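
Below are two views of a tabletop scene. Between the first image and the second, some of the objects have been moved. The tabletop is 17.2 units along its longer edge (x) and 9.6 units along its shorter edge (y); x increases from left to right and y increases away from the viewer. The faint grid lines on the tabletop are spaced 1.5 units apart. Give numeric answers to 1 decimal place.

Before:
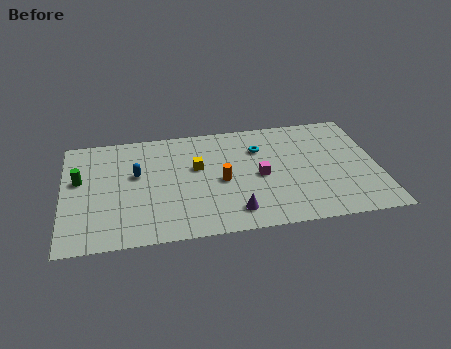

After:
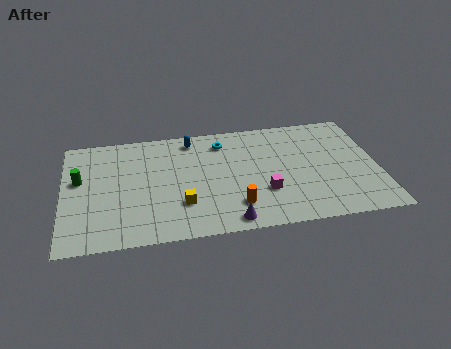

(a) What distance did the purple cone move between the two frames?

0.8

The purple cone moved from about (9.2, 1.7) to (8.9, 1.0), a distance of √(0.3² + 0.7²) ≈ 0.8.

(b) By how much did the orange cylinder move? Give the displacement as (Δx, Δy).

(0.7, -2.2)

The orange cylinder was at about (8.6, 4.4) and moved to about (9.3, 2.2).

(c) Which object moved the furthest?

the blue capsule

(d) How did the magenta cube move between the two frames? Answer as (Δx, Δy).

(0.2, -1.4)

From the two frames, the magenta cube sits at roughly (10.7, 4.5) before and (10.9, 3.1) after.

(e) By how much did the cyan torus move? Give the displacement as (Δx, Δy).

(-2.0, 0.9)

From the two frames, the cyan torus sits at roughly (10.8, 6.9) before and (8.8, 7.8) after.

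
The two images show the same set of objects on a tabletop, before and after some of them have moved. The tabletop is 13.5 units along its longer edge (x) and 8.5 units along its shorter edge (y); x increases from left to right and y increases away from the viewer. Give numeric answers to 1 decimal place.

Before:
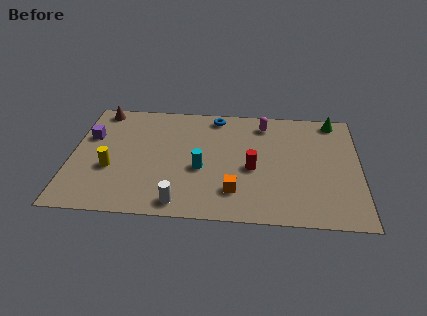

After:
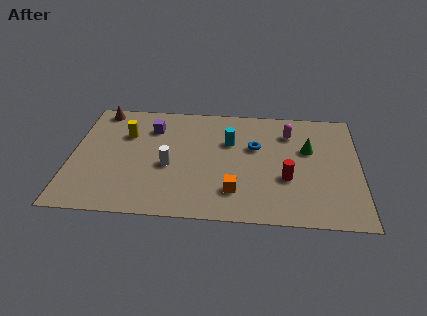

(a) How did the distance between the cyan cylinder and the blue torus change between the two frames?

-2.8

Before: roughly 4.0 units apart; after: 1.2. That's 2.8 units closer together.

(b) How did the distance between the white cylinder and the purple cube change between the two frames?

-3.4

Before: roughly 6.3 units apart; after: 2.9. That's 3.4 units closer together.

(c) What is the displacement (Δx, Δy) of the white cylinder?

(-0.6, 2.6)

From the two frames, the white cylinder sits at roughly (5.2, 1.0) before and (4.6, 3.6) after.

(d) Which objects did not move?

the orange cube and the brown cone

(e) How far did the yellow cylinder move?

2.7

The yellow cylinder moved from about (1.9, 3.2) to (2.5, 5.8), a distance of √(0.6² + 2.6²) ≈ 2.7.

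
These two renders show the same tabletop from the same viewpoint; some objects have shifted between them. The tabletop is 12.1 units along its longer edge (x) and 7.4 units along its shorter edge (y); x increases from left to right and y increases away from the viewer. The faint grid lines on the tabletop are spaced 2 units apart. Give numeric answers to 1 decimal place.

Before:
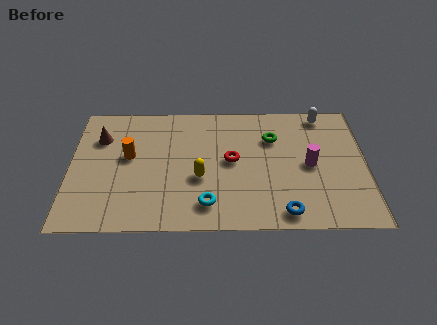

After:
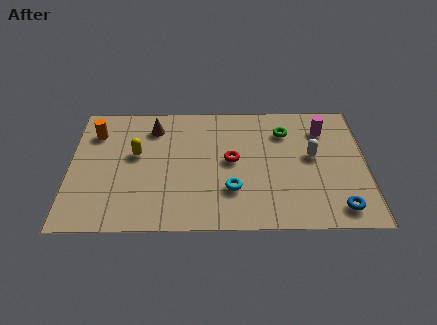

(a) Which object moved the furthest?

the yellow capsule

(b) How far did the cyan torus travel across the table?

1.3

From (5.6, 1.4) to (6.6, 2.2), the cyan torus covered √(1.0² + 0.8²) ≈ 1.3 units.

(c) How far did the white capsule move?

2.5

The white capsule was near (10.4, 6.6) before and (9.9, 4.1) after, so it travelled √(0.5² + 2.5²) ≈ 2.5 units.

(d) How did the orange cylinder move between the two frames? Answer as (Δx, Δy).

(-1.4, 1.4)

The orange cylinder started near (2.4, 4.2) and ended near (1.0, 5.6).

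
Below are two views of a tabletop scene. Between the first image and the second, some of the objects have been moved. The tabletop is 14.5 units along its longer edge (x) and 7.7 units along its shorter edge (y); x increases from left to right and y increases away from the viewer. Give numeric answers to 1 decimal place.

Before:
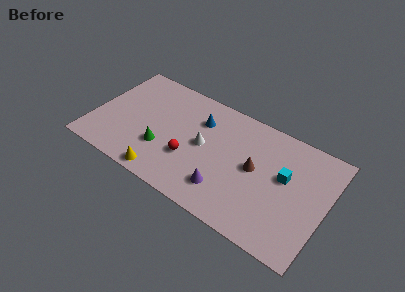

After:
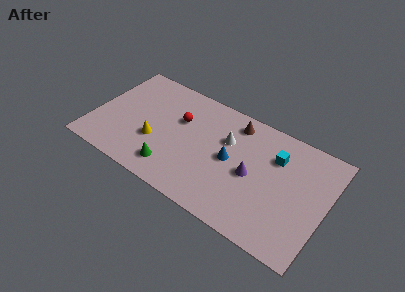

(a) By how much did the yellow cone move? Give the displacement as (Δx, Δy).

(-0.9, 2.0)

The yellow cone was at about (4.9, 0.8) and moved to about (4.0, 2.8).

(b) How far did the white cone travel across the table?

1.7

From (6.9, 4.0) to (8.2, 5.1), the white cone covered √(1.3² + 1.1²) ≈ 1.7 units.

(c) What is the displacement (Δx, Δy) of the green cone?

(0.8, -1.0)

From the two frames, the green cone sits at roughly (4.5, 2.5) before and (5.3, 1.5) after.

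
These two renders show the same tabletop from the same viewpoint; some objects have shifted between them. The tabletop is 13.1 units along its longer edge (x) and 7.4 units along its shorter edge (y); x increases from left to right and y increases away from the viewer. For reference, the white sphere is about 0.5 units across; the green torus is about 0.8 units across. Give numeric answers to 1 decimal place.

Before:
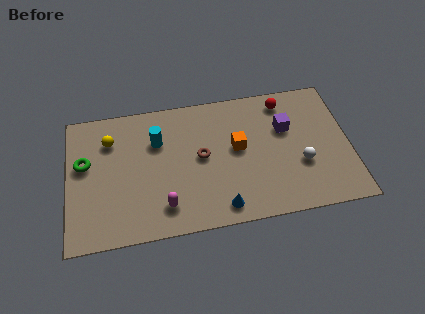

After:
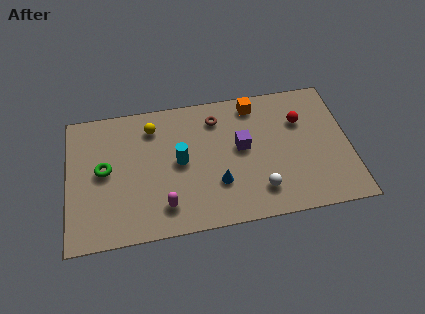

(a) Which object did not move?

the magenta capsule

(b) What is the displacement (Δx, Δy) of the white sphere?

(-2.0, -1.1)

From the two frames, the white sphere sits at roughly (10.8, 2.7) before and (8.8, 1.6) after.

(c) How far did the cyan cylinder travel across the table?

1.6

The cyan cylinder moved from about (4.2, 5.1) to (5.2, 3.8), a distance of √(1.0² + 1.3²) ≈ 1.6.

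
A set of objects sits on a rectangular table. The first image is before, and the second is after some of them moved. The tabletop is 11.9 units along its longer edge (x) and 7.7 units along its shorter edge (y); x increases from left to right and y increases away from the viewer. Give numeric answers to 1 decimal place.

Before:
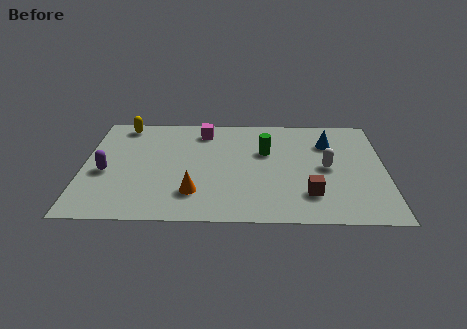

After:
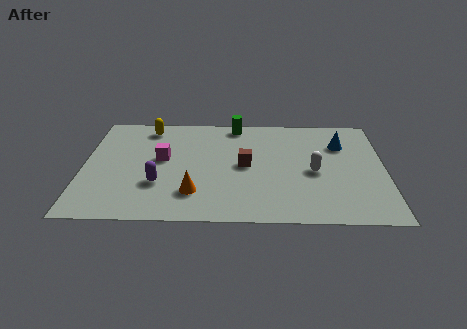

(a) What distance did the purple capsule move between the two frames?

2.2

The purple capsule moved from about (0.9, 3.3) to (3.0, 2.5), a distance of √(2.1² + 0.8²) ≈ 2.2.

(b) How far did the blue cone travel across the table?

0.5

From (9.7, 5.6) to (10.2, 5.5), the blue cone covered √(0.5² + 0.1²) ≈ 0.5 units.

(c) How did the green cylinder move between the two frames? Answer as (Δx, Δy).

(-1.2, 2.0)

The green cylinder started near (7.2, 4.9) and ended near (6.0, 6.9).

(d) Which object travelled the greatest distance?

the brown cube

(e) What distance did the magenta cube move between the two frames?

2.6

From (4.7, 6.4) to (3.1, 4.3), the magenta cube covered √(1.6² + 2.1²) ≈ 2.6 units.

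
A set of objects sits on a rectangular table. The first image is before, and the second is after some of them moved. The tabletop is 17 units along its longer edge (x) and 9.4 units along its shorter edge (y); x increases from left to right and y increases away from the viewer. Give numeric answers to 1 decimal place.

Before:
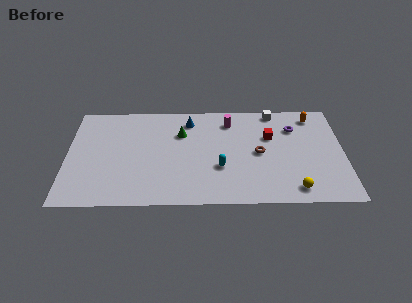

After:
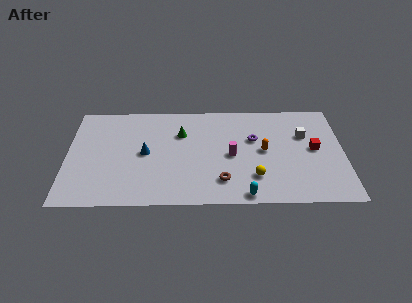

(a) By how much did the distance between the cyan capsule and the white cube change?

+0.3

The distance was about 6.2 in the first image and 6.5 in the second, so they moved 0.3 units further apart.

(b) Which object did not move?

the green cone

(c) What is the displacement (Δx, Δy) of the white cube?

(1.8, -2.3)

From the two frames, the white cube sits at roughly (12.8, 8.5) before and (14.6, 6.2) after.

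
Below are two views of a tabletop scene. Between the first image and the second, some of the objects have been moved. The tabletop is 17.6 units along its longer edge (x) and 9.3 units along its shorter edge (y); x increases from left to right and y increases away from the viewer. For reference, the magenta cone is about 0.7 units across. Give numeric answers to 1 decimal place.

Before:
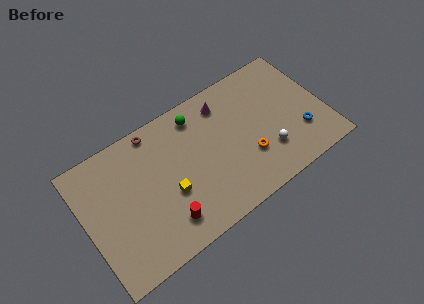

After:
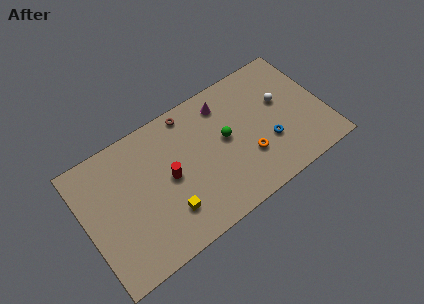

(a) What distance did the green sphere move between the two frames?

3.2

The green sphere moved from about (8.7, 7.8) to (10.4, 5.1), a distance of √(1.7² + 2.7²) ≈ 3.2.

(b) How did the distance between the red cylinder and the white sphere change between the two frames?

+0.8

They were about 7.8 units apart before and 8.6 after — 0.8 units further apart.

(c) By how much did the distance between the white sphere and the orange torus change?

+2.5

They were about 1.5 units apart before and 4.0 after — 2.5 units further apart.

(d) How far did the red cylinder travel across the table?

2.9

The red cylinder was near (5.3, 1.9) before and (6.1, 4.7) after, so it travelled √(0.8² + 2.8²) ≈ 2.9 units.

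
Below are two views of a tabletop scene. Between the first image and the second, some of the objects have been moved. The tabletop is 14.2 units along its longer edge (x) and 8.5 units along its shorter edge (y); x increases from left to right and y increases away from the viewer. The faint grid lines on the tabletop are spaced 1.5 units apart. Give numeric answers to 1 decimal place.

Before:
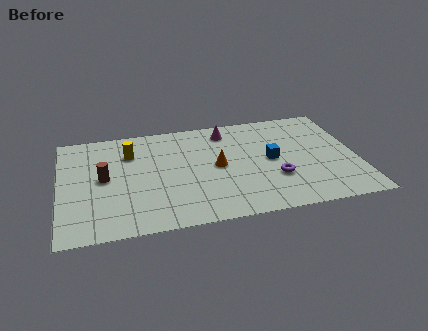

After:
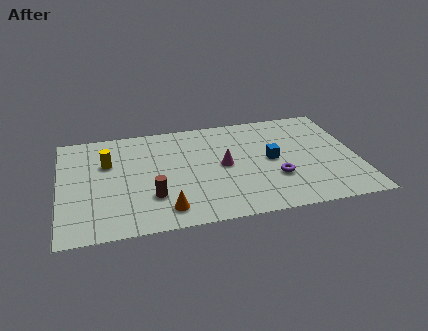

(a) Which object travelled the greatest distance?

the orange cone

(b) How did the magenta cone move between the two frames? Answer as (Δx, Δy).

(-0.3, -2.8)

The magenta cone was at about (8.1, 7.1) and moved to about (7.8, 4.3).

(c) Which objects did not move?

the purple torus and the blue cube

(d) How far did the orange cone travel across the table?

3.9

The orange cone was near (7.5, 4.3) before and (4.9, 1.4) after, so it travelled √(2.6² + 2.9²) ≈ 3.9 units.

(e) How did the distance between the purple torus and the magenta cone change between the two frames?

-2.0

They were about 4.8 units apart before and 2.8 after — 2.0 units closer together.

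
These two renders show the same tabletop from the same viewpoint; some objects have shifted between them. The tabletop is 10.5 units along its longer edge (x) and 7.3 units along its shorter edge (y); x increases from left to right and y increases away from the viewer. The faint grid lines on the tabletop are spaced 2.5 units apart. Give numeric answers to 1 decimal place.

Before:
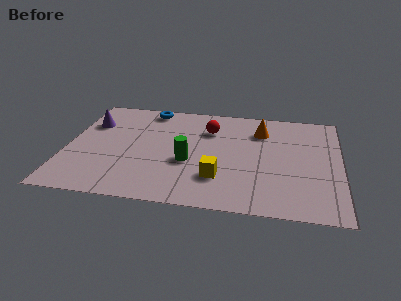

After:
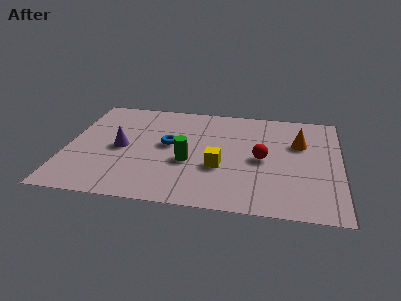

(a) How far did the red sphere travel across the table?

2.8

The red sphere was near (5.4, 5.3) before and (7.5, 3.5) after, so it travelled √(2.1² + 1.8²) ≈ 2.8 units.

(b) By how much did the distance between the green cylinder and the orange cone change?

+0.9

They were about 3.7 units apart before and 4.6 after — 0.9 units further apart.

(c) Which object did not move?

the green cylinder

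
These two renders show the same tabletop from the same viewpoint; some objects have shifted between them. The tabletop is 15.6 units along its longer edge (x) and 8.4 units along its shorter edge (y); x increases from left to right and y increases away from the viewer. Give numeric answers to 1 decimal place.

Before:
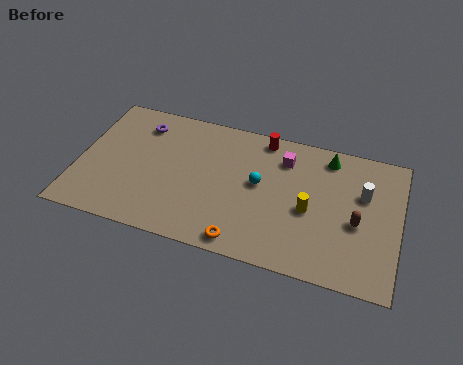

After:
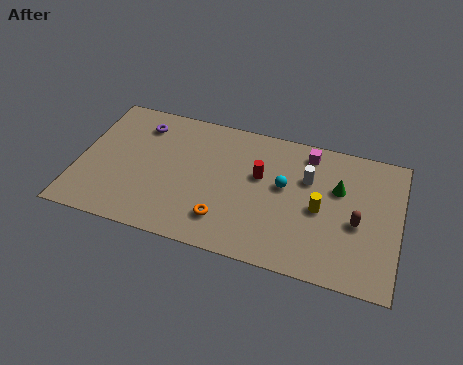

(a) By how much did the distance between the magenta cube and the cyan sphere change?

+0.4

The distance was about 2.2 in the first image and 2.6 in the second, so they moved 0.4 units further apart.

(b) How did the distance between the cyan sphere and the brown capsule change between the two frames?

-1.1

The distance was about 4.9 in the first image and 3.8 in the second, so they moved 1.1 units closer together.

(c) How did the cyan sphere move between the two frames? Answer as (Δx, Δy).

(1.2, 0.2)

The cyan sphere was at about (8.8, 4.6) and moved to about (10.0, 4.8).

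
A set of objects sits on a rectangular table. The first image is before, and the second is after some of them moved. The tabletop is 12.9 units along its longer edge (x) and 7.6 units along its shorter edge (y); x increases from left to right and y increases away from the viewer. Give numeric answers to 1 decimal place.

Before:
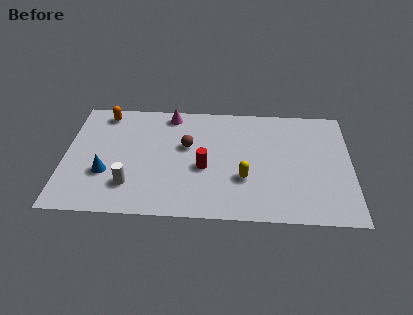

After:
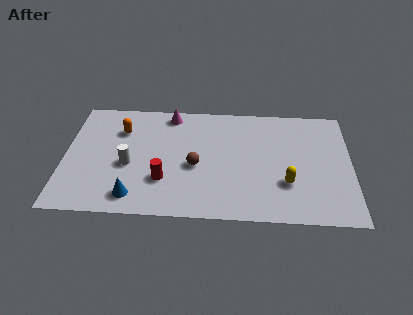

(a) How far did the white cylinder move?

1.3

The white cylinder was near (3.0, 1.9) before and (2.9, 3.2) after, so it travelled √(0.1² + 1.3²) ≈ 1.3 units.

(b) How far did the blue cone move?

1.9

The blue cone was near (1.9, 2.6) before and (3.2, 1.2) after, so it travelled √(1.3² + 1.4²) ≈ 1.9 units.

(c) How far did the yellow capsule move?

1.9

The yellow capsule was near (8.1, 2.6) before and (10.0, 2.4) after, so it travelled √(1.9² + 0.2²) ≈ 1.9 units.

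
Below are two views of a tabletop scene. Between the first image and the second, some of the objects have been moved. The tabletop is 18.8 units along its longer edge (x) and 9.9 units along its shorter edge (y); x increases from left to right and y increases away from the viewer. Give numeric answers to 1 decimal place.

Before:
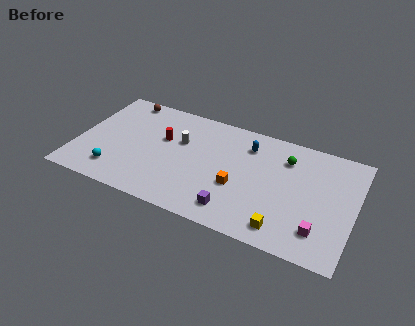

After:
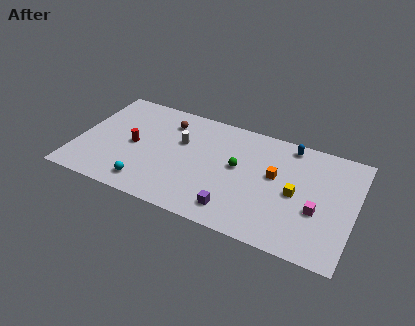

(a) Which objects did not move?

the purple cube and the white cylinder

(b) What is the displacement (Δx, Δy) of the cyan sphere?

(2.2, -0.4)

The cyan sphere was at about (2.9, 2.0) and moved to about (5.1, 1.6).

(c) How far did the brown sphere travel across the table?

3.4

The brown sphere was near (2.6, 8.9) before and (5.8, 7.8) after, so it travelled √(3.2² + 1.1²) ≈ 3.4 units.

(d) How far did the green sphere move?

3.7

The green sphere was near (14.0, 7.5) before and (10.9, 5.5) after, so it travelled √(3.1² + 2.0²) ≈ 3.7 units.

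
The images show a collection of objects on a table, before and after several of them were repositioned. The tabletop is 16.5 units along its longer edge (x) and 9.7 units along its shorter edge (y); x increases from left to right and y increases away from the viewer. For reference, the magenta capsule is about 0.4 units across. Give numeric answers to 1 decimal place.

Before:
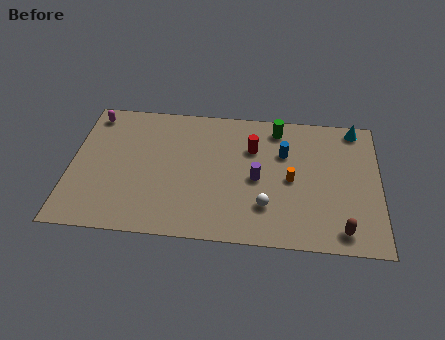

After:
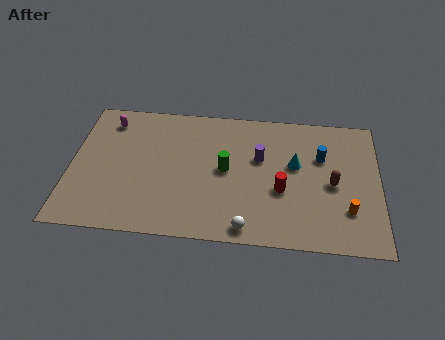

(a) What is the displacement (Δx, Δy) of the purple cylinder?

(0.1, 1.5)

From the two frames, the purple cylinder sits at roughly (10.0, 4.5) before and (10.1, 6.0) after.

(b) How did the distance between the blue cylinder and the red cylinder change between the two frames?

+1.6

They were about 1.7 units apart before and 3.3 after — 1.6 units further apart.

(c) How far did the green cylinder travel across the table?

4.3

The green cylinder moved from about (11.0, 8.3) to (8.3, 5.0), a distance of √(2.7² + 3.3²) ≈ 4.3.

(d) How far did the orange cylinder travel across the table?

3.6

From (11.8, 4.6) to (14.8, 2.7), the orange cylinder covered √(3.0² + 1.9²) ≈ 3.6 units.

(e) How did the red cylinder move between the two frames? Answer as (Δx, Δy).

(1.6, -2.9)

The red cylinder was at about (9.7, 6.7) and moved to about (11.3, 3.8).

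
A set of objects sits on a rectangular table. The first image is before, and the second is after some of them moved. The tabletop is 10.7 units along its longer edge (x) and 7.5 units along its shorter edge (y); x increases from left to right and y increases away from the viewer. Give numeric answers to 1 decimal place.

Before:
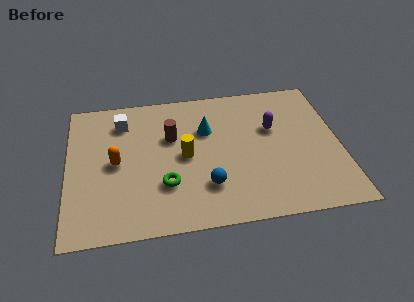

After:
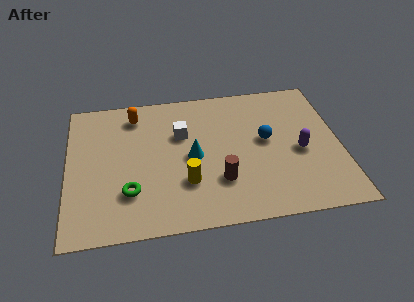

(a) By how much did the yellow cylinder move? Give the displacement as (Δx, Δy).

(0.0, -1.4)

The yellow cylinder started near (4.6, 3.7) and ended near (4.6, 2.3).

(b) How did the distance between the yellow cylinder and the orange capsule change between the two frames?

+1.6

Before: roughly 2.7 units apart; after: 4.3. That's 1.6 units further apart.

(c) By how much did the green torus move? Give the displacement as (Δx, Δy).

(-1.4, -0.2)

The green torus started near (3.8, 2.3) and ended near (2.4, 2.1).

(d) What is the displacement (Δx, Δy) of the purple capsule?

(1.0, -1.4)

The purple capsule started near (8.1, 4.7) and ended near (9.1, 3.3).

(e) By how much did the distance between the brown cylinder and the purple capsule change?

-0.6

Before: roughly 4.0 units apart; after: 3.4. That's 0.6 units closer together.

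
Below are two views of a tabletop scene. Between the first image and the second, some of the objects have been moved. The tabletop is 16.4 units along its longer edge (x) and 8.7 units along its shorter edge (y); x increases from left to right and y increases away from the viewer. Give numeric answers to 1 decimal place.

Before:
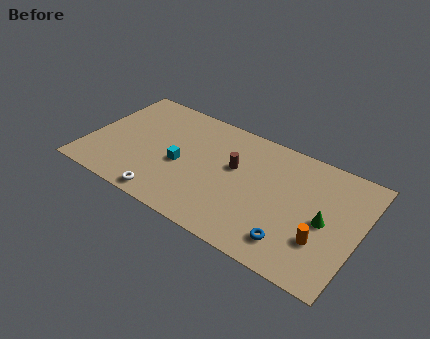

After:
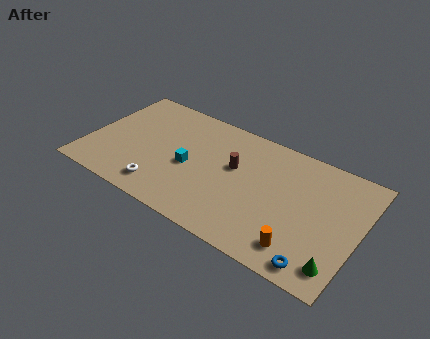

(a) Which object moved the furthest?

the green cone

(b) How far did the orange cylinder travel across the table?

1.6

The orange cylinder was near (14.4, 2.7) before and (13.3, 1.6) after, so it travelled √(1.1² + 1.1²) ≈ 1.6 units.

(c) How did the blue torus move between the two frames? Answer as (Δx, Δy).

(1.6, -0.7)

The blue torus was at about (12.8, 1.7) and moved to about (14.4, 1.0).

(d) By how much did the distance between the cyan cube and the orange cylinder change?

-1.3

Before: roughly 8.8 units apart; after: 7.5. That's 1.3 units closer together.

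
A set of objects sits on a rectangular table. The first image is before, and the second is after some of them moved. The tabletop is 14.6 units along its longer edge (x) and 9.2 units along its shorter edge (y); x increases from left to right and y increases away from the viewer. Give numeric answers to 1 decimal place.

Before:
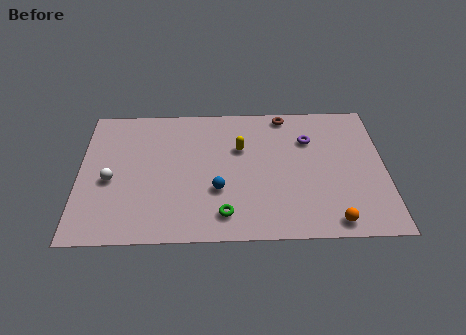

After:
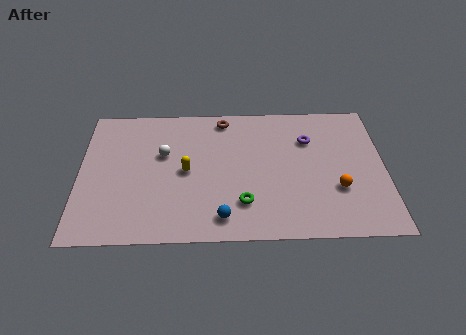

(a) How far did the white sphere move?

3.0

From (1.5, 4.0) to (4.0, 5.7), the white sphere covered √(2.5² + 1.7²) ≈ 3.0 units.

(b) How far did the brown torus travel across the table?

3.0

The brown torus moved from about (9.9, 8.3) to (6.9, 8.1), a distance of √(3.0² + 0.2²) ≈ 3.0.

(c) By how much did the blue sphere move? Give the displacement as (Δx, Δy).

(0.2, -1.8)

From the two frames, the blue sphere sits at roughly (6.6, 3.2) before and (6.8, 1.4) after.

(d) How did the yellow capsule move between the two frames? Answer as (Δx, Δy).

(-2.6, -1.5)

The yellow capsule was at about (7.7, 6.0) and moved to about (5.1, 4.5).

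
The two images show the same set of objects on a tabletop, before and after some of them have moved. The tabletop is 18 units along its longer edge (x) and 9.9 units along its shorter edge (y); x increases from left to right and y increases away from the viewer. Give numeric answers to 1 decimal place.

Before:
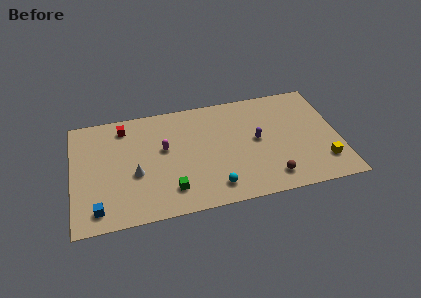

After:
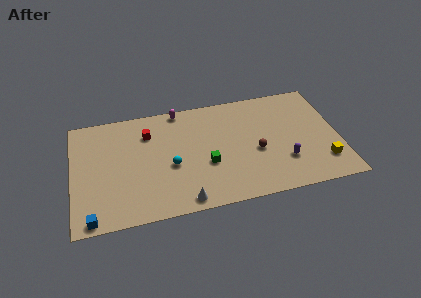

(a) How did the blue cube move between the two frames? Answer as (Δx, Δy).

(-0.4, -0.7)

From the two frames, the blue cube sits at roughly (1.6, 1.5) before and (1.2, 0.8) after.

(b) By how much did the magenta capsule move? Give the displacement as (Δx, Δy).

(1.2, 3.3)

The magenta capsule started near (6.2, 5.8) and ended near (7.4, 9.1).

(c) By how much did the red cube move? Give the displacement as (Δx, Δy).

(1.6, -0.9)

The red cube started near (3.6, 8.3) and ended near (5.2, 7.4).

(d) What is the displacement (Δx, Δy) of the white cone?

(3.1, -3.0)

The white cone was at about (4.2, 4.0) and moved to about (7.3, 1.0).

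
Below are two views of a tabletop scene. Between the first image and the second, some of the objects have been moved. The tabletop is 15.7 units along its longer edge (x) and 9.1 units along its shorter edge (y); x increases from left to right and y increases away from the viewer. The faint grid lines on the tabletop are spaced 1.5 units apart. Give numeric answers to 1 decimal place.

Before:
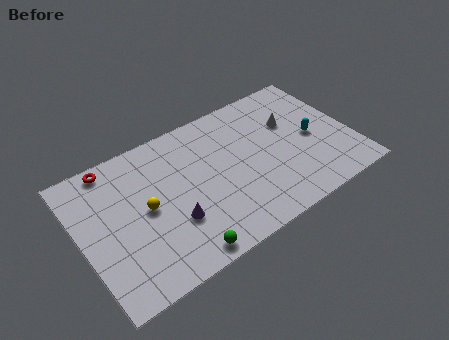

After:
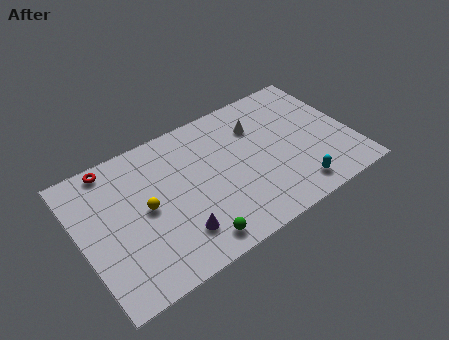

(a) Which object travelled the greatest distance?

the cyan capsule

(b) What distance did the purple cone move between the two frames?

0.9

The purple cone was near (5.0, 3.0) before and (5.1, 2.1) after, so it travelled √(0.1² + 0.9²) ≈ 0.9 units.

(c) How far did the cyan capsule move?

3.3

The cyan capsule moved from about (13.5, 4.3) to (11.9, 1.4), a distance of √(1.6² + 2.9²) ≈ 3.3.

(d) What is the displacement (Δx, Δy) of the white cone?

(-1.9, 0.7)

The white cone started near (12.5, 5.9) and ended near (10.6, 6.6).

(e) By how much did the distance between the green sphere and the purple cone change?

-0.9

Before: roughly 2.1 units apart; after: 1.2. That's 0.9 units closer together.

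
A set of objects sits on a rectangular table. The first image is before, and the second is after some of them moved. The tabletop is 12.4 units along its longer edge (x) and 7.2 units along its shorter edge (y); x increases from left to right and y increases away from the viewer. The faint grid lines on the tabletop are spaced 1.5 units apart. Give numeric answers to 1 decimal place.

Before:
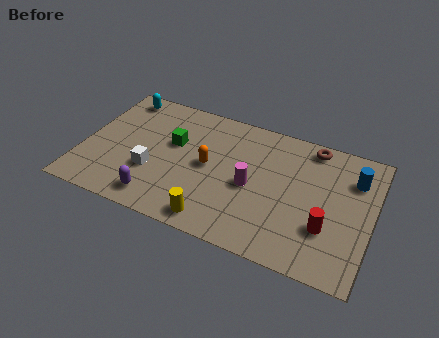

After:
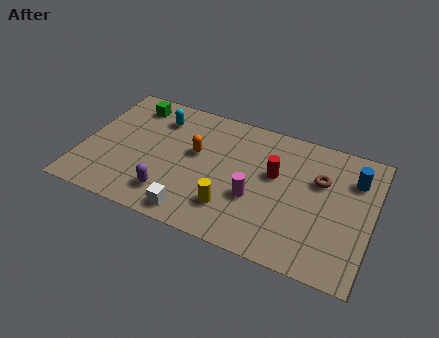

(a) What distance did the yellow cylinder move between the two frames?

1.1

The yellow cylinder was near (6.0, 0.9) before and (6.6, 1.8) after, so it travelled √(0.6² + 0.9²) ≈ 1.1 units.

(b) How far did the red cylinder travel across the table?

3.1

The red cylinder was near (10.6, 2.3) before and (8.2, 4.3) after, so it travelled √(2.4² + 2.0²) ≈ 3.1 units.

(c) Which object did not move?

the blue cylinder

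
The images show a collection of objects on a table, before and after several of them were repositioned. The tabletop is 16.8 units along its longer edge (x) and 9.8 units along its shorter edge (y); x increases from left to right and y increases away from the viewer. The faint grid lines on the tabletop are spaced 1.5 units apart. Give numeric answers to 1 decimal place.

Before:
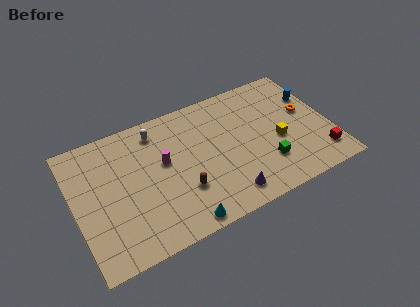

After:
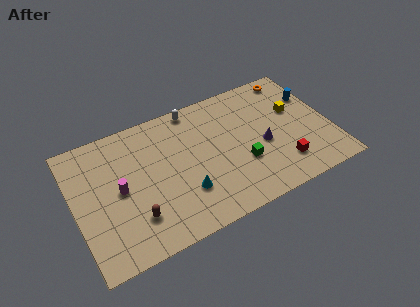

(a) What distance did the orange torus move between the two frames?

3.1

The orange torus moved from about (15.4, 5.6) to (15.0, 8.7), a distance of √(0.4² + 3.1²) ≈ 3.1.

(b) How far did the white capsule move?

2.7

The white capsule was near (5.7, 8.2) before and (8.3, 8.9) after, so it travelled √(2.6² + 0.7²) ≈ 2.7 units.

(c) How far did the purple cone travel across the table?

3.9

From (9.5, 1.5) to (12.3, 4.2), the purple cone covered √(2.8² + 2.7²) ≈ 3.9 units.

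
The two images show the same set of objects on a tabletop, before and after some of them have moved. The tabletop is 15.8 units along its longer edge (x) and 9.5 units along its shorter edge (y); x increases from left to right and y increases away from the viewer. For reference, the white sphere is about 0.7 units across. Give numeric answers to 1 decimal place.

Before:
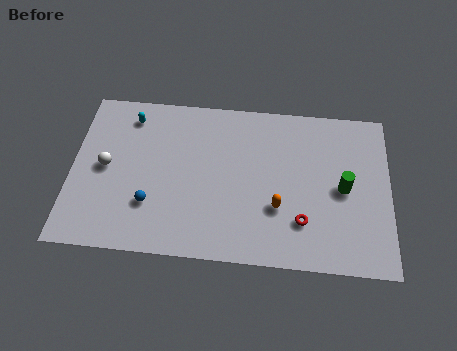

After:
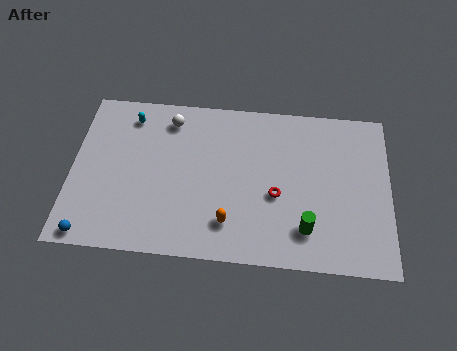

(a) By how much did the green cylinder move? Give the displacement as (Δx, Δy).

(-1.8, -2.5)

From the two frames, the green cylinder sits at roughly (13.5, 4.6) before and (11.7, 2.1) after.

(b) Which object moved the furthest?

the white sphere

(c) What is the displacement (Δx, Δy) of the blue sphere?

(-2.9, -2.0)

The blue sphere started near (4.0, 2.8) and ended near (1.1, 0.8).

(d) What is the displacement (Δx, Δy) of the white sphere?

(3.1, 3.1)

The white sphere was at about (1.7, 4.8) and moved to about (4.8, 7.9).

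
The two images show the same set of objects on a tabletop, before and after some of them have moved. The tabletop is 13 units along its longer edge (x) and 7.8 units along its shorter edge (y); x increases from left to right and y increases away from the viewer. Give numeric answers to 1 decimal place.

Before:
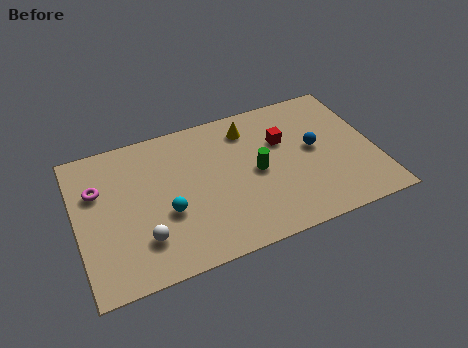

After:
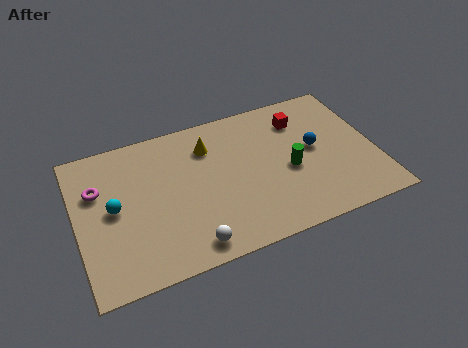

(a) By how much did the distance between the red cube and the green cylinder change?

+0.9

Before: roughly 1.8 units apart; after: 2.7. That's 0.9 units further apart.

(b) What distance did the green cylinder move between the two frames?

1.5

From (7.8, 3.8) to (9.2, 3.4), the green cylinder covered √(1.4² + 0.4²) ≈ 1.5 units.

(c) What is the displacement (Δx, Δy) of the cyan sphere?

(-2.2, 1.0)

The cyan sphere was at about (3.8, 3.0) and moved to about (1.6, 4.0).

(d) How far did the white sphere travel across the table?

2.1

The white sphere moved from about (2.7, 2.0) to (4.6, 1.0), a distance of √(1.9² + 1.0²) ≈ 2.1.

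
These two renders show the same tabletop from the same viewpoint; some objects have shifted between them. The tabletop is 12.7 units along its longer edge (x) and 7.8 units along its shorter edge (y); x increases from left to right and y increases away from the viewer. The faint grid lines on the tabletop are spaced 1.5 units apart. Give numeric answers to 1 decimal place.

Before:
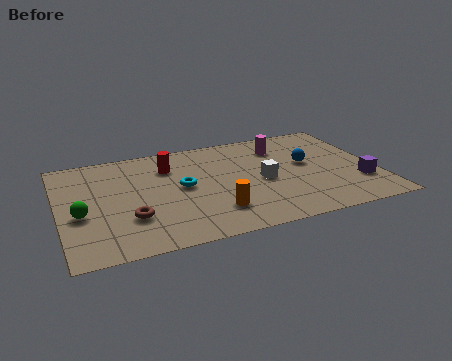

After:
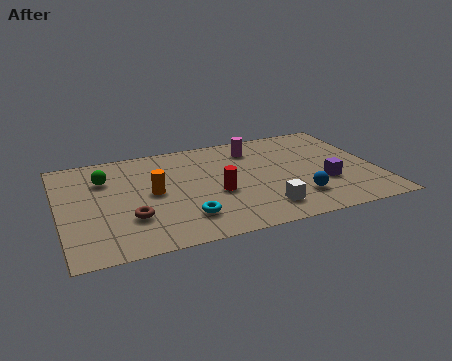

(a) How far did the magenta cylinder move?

1.1

The magenta cylinder moved from about (9.1, 6.0) to (8.0, 6.2), a distance of √(1.1² + 0.2²) ≈ 1.1.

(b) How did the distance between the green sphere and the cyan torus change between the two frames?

+0.6

They were about 4.2 units apart before and 4.8 after — 0.6 units further apart.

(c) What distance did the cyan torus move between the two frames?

2.3

The cyan torus moved from about (4.9, 4.1) to (4.8, 1.8), a distance of √(0.1² + 2.3²) ≈ 2.3.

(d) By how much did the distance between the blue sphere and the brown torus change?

-1.0

They were about 7.6 units apart before and 6.6 after — 1.0 units closer together.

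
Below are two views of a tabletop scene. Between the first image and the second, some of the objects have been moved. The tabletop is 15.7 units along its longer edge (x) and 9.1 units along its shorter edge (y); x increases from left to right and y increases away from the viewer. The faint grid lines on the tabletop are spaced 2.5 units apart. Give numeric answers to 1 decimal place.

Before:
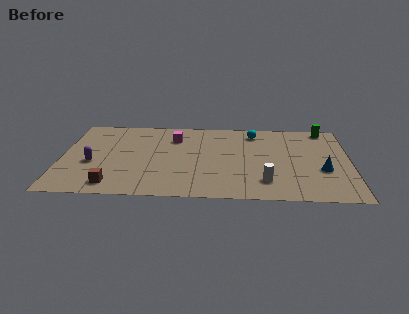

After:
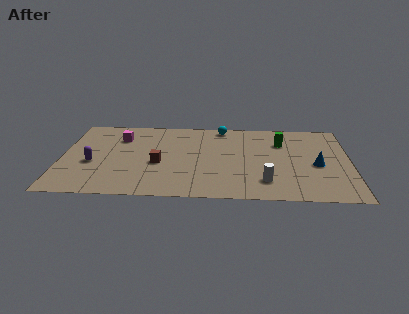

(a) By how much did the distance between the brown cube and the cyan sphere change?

-4.3

Before: roughly 9.9 units apart; after: 5.6. That's 4.3 units closer together.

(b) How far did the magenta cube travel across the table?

3.0

The magenta cube moved from about (6.1, 6.8) to (3.1, 6.7), a distance of √(3.0² + 0.1²) ≈ 3.0.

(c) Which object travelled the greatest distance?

the brown cube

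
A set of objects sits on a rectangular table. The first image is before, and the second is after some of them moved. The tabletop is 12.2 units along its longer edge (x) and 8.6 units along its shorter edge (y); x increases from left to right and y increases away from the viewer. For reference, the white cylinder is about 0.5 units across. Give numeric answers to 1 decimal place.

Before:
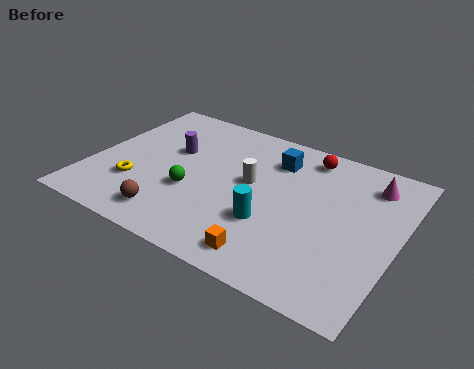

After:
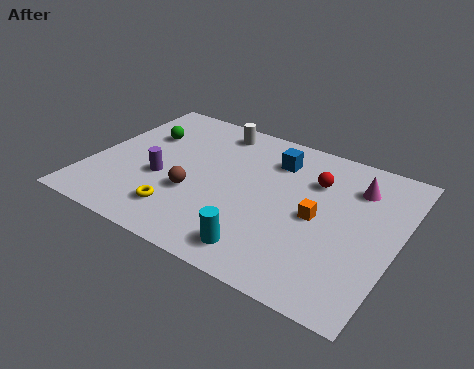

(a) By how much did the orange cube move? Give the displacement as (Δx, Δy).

(1.4, 2.9)

From the two frames, the orange cube sits at roughly (7.7, 1.2) before and (9.1, 4.1) after.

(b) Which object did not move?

the blue cube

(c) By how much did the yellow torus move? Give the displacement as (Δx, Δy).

(2.0, -0.8)

The yellow torus was at about (2.0, 2.6) and moved to about (4.0, 1.8).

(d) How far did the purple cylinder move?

1.9

From (3.0, 5.3) to (2.9, 3.4), the purple cylinder covered √(0.1² + 1.9²) ≈ 1.9 units.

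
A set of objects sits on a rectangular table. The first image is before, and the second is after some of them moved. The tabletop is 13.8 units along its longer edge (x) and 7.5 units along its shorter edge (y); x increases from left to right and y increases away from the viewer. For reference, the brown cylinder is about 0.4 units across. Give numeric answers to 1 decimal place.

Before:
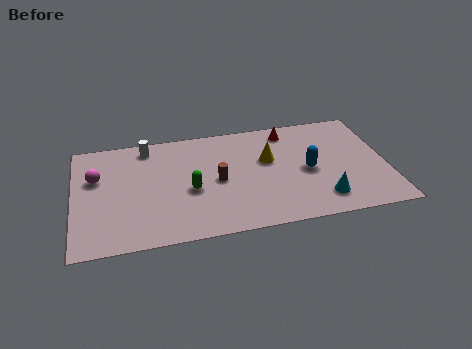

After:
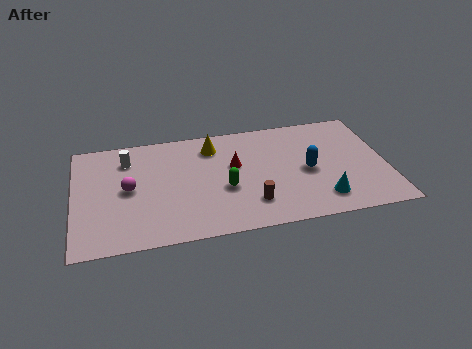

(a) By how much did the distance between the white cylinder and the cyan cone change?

+0.4

They were about 9.0 units apart before and 9.4 after — 0.4 units further apart.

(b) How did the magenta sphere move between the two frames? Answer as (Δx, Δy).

(1.4, -1.0)

The magenta sphere was at about (1.0, 4.8) and moved to about (2.4, 3.8).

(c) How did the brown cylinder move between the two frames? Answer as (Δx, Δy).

(1.4, -1.8)

From the two frames, the brown cylinder sits at roughly (6.3, 3.6) before and (7.7, 1.8) after.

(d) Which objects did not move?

the cyan cone and the blue capsule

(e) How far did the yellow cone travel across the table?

2.8

From (8.6, 4.6) to (6.2, 6.0), the yellow cone covered √(2.4² + 1.4²) ≈ 2.8 units.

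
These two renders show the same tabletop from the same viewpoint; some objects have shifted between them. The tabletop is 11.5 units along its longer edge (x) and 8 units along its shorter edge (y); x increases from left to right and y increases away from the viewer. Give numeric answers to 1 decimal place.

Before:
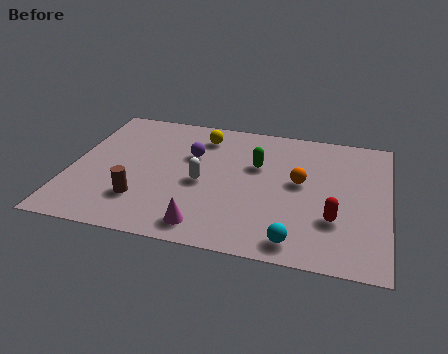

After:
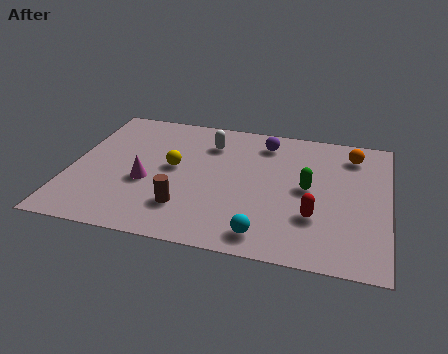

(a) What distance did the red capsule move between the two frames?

0.7

The red capsule moved from about (9.6, 2.5) to (8.9, 2.5), a distance of √(0.7² + 0.0²) ≈ 0.7.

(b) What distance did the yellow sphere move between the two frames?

2.4

From (4.6, 6.5) to (3.7, 4.3), the yellow sphere covered √(0.9² + 2.2²) ≈ 2.4 units.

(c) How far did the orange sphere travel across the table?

2.8

From (8.3, 4.4) to (10.1, 6.5), the orange sphere covered √(1.8² + 2.1²) ≈ 2.8 units.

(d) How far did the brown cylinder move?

1.6

The brown cylinder moved from about (2.7, 2.1) to (4.3, 2.0), a distance of √(1.6² + 0.1²) ≈ 1.6.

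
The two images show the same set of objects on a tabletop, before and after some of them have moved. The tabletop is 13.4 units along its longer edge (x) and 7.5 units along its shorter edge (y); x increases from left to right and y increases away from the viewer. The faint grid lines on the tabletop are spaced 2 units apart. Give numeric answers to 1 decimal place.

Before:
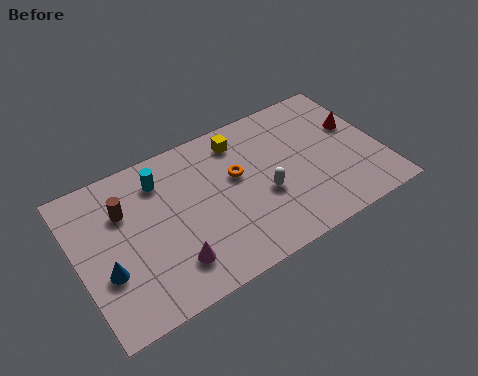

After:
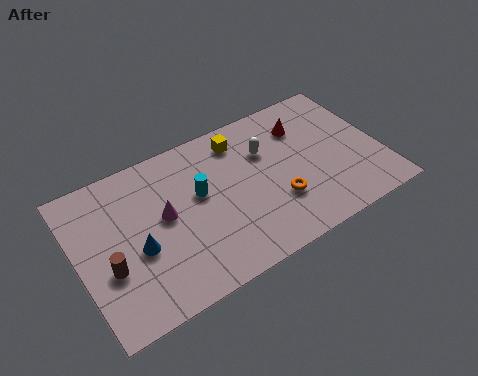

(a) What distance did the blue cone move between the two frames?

1.5

From (1.1, 2.7) to (2.5, 3.1), the blue cone covered √(1.4² + 0.4²) ≈ 1.5 units.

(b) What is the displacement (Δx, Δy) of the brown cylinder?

(-1.0, -2.4)

The brown cylinder was at about (2.2, 5.2) and moved to about (1.2, 2.8).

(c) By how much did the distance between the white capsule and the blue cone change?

-0.7

Before: roughly 7.0 units apart; after: 6.3. That's 0.7 units closer together.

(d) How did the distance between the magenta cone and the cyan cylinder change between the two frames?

-2.6

Before: roughly 4.2 units apart; after: 1.6. That's 2.6 units closer together.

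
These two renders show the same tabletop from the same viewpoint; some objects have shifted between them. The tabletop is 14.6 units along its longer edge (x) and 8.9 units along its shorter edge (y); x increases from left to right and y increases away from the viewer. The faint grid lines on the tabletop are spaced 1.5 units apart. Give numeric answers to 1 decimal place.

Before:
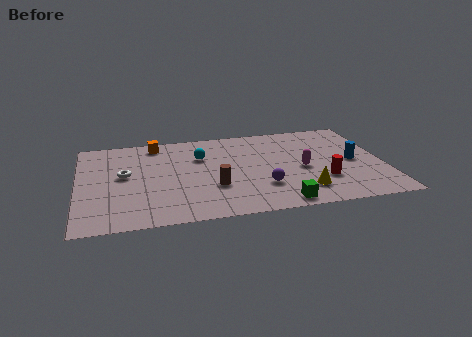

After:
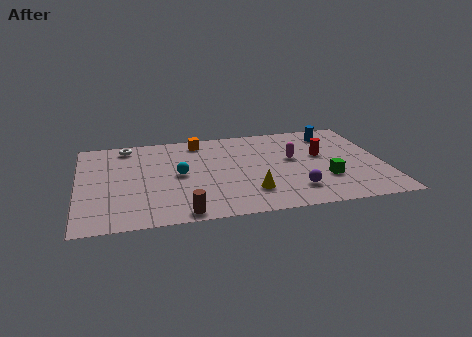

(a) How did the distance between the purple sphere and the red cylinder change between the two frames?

+0.6

The distance was about 2.9 in the first image and 3.5 in the second, so they moved 0.6 units further apart.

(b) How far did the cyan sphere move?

1.9

The cyan sphere moved from about (5.9, 6.1) to (4.8, 4.5), a distance of √(1.1² + 1.6²) ≈ 1.9.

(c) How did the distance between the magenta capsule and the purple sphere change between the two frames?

+0.7

They were about 2.4 units apart before and 3.1 after — 0.7 units further apart.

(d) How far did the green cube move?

3.0

From (9.4, 0.9) to (11.7, 2.8), the green cube covered √(2.3² + 1.9²) ≈ 3.0 units.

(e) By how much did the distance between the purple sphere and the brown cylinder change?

+3.2

They were about 2.3 units apart before and 5.5 after — 3.2 units further apart.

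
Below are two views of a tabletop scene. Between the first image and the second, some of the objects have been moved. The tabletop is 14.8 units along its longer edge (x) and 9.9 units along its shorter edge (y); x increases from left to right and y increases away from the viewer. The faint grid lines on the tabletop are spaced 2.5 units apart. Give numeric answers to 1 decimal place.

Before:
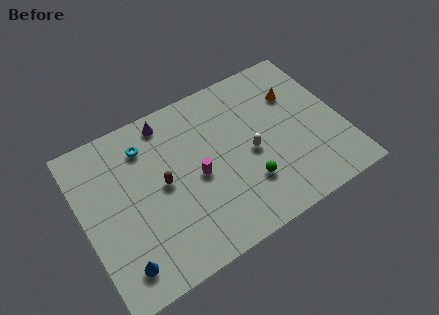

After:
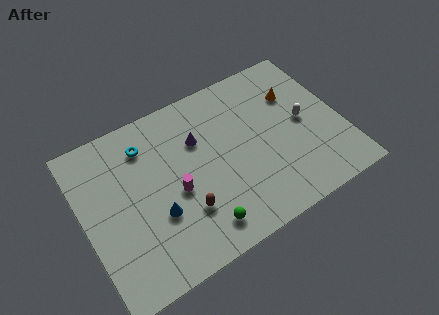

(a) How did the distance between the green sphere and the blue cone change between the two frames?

-4.6

The distance was about 7.5 in the first image and 2.9 in the second, so they moved 4.6 units closer together.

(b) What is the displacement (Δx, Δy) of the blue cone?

(2.3, 1.8)

The blue cone started near (1.6, 1.7) and ended near (3.9, 3.5).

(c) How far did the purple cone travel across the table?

2.5

The purple cone moved from about (5.3, 8.7) to (6.8, 6.7), a distance of √(1.5² + 2.0²) ≈ 2.5.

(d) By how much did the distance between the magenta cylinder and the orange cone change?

+1.3

Before: roughly 6.5 units apart; after: 7.8. That's 1.3 units further apart.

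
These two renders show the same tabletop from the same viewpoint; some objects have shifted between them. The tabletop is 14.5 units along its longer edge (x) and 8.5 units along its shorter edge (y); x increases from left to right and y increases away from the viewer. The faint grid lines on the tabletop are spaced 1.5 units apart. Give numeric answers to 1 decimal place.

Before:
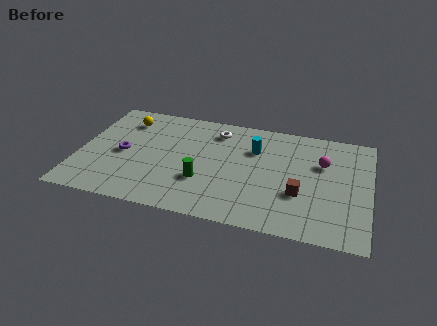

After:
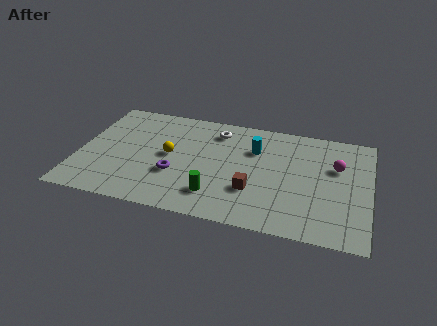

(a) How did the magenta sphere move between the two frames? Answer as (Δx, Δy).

(0.7, -0.1)

The magenta sphere started near (12.1, 5.6) and ended near (12.8, 5.5).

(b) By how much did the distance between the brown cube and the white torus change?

-1.2

Before: roughly 5.9 units apart; after: 4.7. That's 1.2 units closer together.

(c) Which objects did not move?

the cyan cylinder and the white torus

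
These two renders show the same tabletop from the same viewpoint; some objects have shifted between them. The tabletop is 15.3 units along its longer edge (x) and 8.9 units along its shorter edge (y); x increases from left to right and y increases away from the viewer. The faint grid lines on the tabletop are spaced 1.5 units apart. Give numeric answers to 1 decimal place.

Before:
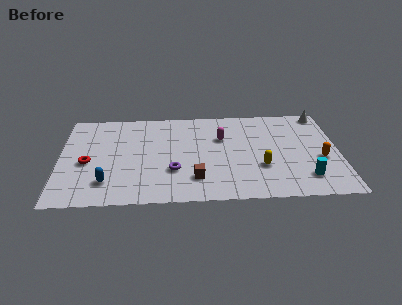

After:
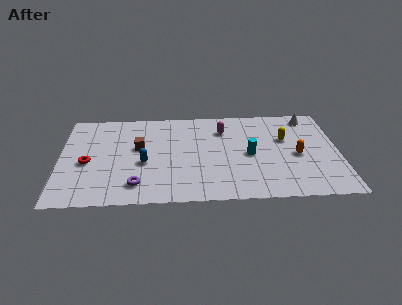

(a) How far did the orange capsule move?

1.4

From (14.3, 3.6) to (13.0, 4.0), the orange capsule covered √(1.3² + 0.4²) ≈ 1.4 units.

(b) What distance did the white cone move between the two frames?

0.8

The white cone was near (14.5, 8.0) before and (13.8, 7.7) after, so it travelled √(0.7² + 0.3²) ≈ 0.8 units.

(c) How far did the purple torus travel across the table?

2.3

From (6.2, 2.9) to (4.2, 1.7), the purple torus covered √(2.0² + 1.2²) ≈ 2.3 units.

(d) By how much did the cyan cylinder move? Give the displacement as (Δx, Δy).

(-3.0, 2.3)

From the two frames, the cyan cylinder sits at roughly (13.4, 1.9) before and (10.4, 4.2) after.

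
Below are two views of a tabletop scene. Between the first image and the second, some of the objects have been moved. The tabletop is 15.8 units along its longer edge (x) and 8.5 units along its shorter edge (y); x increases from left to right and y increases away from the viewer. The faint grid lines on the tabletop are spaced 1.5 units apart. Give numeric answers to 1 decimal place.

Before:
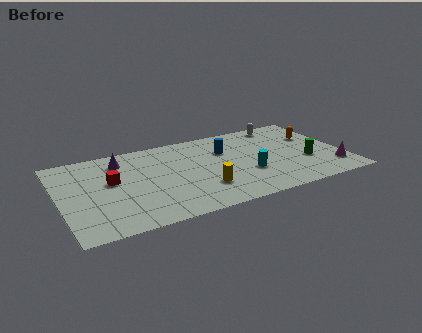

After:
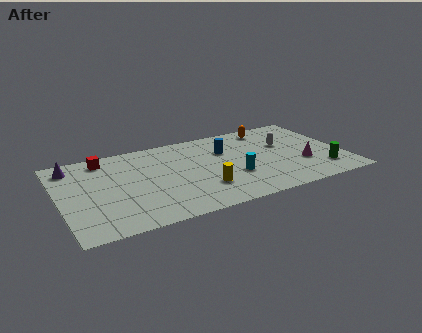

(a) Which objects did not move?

the yellow cylinder and the blue cylinder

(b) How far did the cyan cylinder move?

0.8

The cyan cylinder moved from about (10.3, 3.0) to (9.5, 3.0), a distance of √(0.8² + 0.0²) ≈ 0.8.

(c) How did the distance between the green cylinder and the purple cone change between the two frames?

+3.7

Before: roughly 10.8 units apart; after: 14.5. That's 3.7 units further apart.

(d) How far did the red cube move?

2.4

From (2.9, 4.9) to (2.7, 7.3), the red cube covered √(0.2² + 2.4²) ≈ 2.4 units.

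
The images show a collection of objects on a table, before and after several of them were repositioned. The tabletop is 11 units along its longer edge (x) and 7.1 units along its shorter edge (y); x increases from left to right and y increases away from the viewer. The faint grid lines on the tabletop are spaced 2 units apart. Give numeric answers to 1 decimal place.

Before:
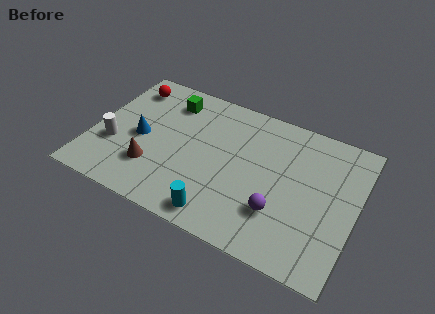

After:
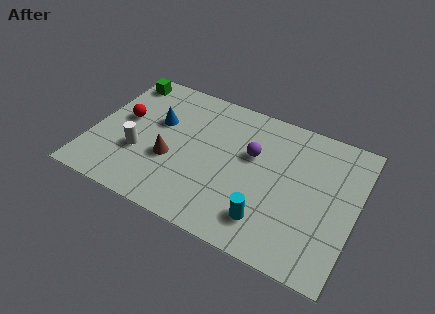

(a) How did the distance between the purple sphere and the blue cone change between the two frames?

-2.1

Before: roughly 6.1 units apart; after: 4.0. That's 2.1 units closer together.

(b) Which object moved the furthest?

the purple sphere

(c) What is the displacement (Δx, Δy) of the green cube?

(-2.1, 0.4)

The green cube was at about (2.9, 5.7) and moved to about (0.8, 6.1).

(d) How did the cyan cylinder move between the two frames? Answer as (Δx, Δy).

(1.9, 0.6)

From the two frames, the cyan cylinder sits at roughly (5.7, 0.9) before and (7.6, 1.5) after.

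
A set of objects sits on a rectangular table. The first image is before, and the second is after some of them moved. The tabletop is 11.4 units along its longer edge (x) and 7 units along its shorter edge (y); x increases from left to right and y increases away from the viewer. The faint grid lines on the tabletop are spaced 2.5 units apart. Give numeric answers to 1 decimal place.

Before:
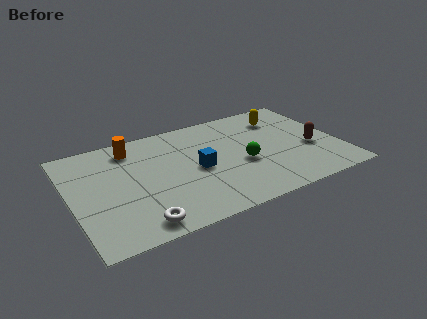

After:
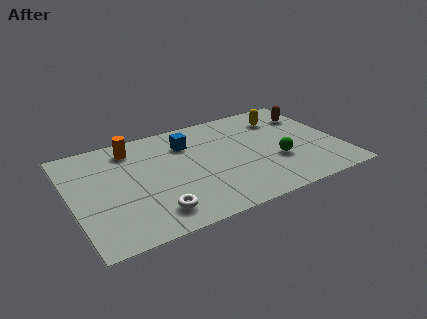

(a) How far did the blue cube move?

1.9

From (5.3, 3.3) to (5.1, 5.2), the blue cube covered √(0.2² + 1.9²) ≈ 1.9 units.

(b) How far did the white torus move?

0.8

The white torus was near (2.5, 0.9) before and (3.2, 1.3) after, so it travelled √(0.7² + 0.4²) ≈ 0.8 units.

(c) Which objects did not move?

the orange cylinder and the yellow capsule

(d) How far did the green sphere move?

1.5

From (7.2, 2.9) to (8.6, 2.5), the green sphere covered √(1.4² + 0.4²) ≈ 1.5 units.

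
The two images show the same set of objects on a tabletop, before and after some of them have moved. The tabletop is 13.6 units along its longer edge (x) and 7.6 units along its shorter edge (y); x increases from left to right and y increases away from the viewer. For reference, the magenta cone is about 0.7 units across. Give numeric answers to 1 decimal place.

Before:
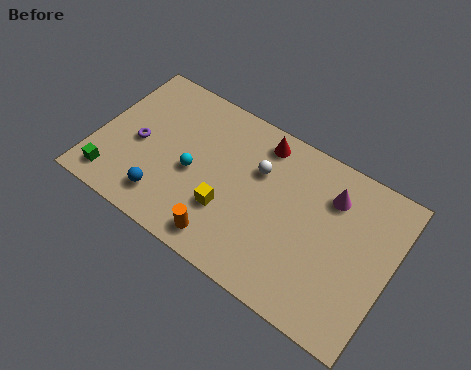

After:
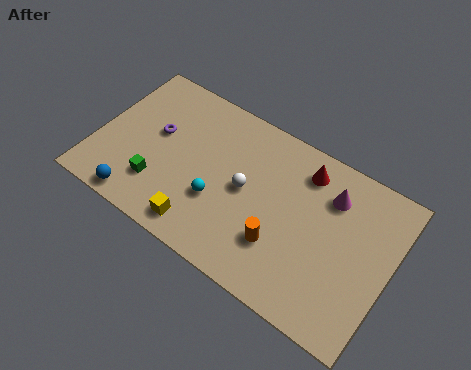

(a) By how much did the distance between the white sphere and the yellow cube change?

+0.4

They were about 2.8 units apart before and 3.2 after — 0.4 units further apart.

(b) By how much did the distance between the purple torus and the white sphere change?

-1.3

Before: roughly 5.6 units apart; after: 4.3. That's 1.3 units closer together.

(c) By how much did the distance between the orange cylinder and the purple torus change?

+1.4

The distance was about 5.1 in the first image and 6.5 in the second, so they moved 1.4 units further apart.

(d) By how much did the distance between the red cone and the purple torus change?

+0.8

The distance was about 6.1 in the first image and 6.9 in the second, so they moved 0.8 units further apart.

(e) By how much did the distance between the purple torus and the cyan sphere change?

+1.0

The distance was about 2.6 in the first image and 3.6 in the second, so they moved 1.0 units further apart.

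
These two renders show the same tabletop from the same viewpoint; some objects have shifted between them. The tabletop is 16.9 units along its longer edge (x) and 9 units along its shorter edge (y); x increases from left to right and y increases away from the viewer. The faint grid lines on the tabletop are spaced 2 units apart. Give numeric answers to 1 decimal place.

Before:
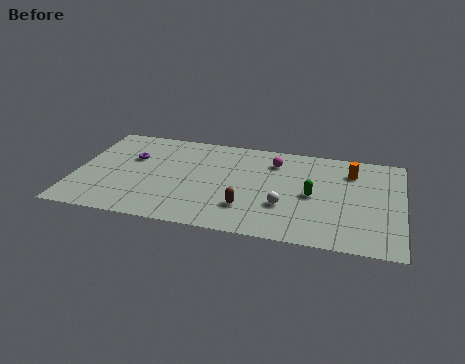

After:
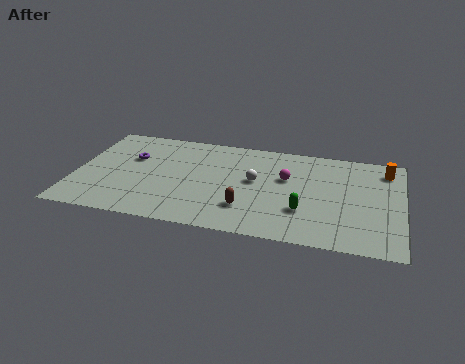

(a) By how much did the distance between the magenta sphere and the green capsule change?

-0.4

Before: roughly 3.4 units apart; after: 3.0. That's 0.4 units closer together.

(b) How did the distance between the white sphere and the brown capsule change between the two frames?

+0.6

The distance was about 2.0 in the first image and 2.6 in the second, so they moved 0.6 units further apart.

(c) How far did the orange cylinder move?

1.9

From (14.2, 6.9) to (16.0, 7.4), the orange cylinder covered √(1.8² + 0.5²) ≈ 1.9 units.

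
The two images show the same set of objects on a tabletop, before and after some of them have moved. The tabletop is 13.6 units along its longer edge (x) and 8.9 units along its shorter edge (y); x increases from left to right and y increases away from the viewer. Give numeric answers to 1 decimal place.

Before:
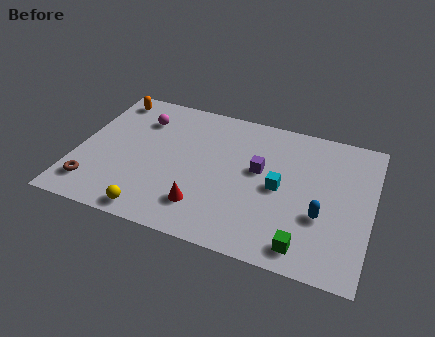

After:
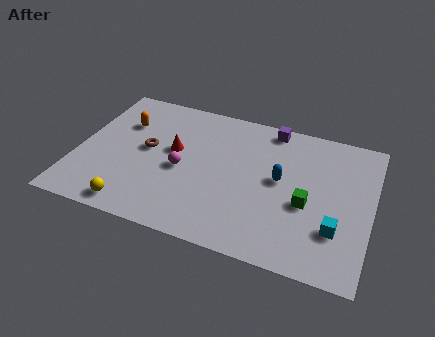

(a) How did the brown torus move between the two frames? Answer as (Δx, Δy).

(2.2, 3.1)

From the two frames, the brown torus sits at roughly (1.0, 1.7) before and (3.2, 4.8) after.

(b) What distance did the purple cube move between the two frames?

2.9

From (8.4, 5.1) to (8.7, 8.0), the purple cube covered √(0.3² + 2.9²) ≈ 2.9 units.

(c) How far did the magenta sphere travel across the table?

3.5

From (2.7, 6.7) to (4.9, 4.0), the magenta sphere covered √(2.2² + 2.7²) ≈ 3.5 units.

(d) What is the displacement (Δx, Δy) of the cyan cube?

(2.7, -1.7)

The cyan cube was at about (9.4, 4.3) and moved to about (12.1, 2.6).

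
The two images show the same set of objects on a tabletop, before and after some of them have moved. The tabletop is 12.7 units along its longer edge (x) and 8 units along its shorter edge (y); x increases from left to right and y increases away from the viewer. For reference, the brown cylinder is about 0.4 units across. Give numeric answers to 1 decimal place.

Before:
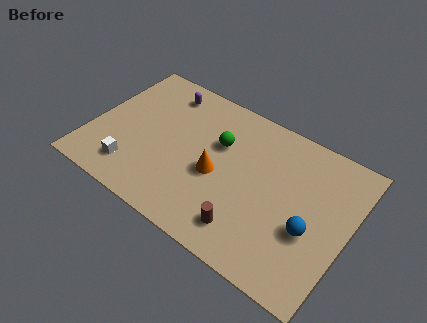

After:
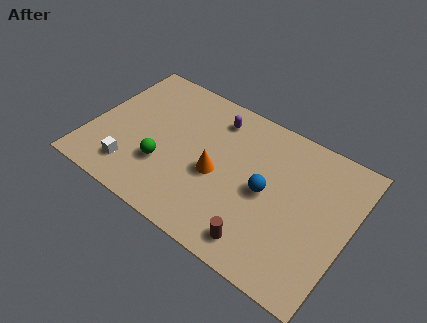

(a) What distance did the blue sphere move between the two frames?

2.4

The blue sphere moved from about (11.0, 3.1) to (8.7, 3.9), a distance of √(2.3² + 0.8²) ≈ 2.4.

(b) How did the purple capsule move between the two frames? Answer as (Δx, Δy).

(2.7, -0.2)

The purple capsule started near (3.0, 6.7) and ended near (5.7, 6.5).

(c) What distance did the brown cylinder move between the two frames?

0.8

From (8.2, 1.5) to (8.9, 1.2), the brown cylinder covered √(0.7² + 0.3²) ≈ 0.8 units.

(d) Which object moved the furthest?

the green sphere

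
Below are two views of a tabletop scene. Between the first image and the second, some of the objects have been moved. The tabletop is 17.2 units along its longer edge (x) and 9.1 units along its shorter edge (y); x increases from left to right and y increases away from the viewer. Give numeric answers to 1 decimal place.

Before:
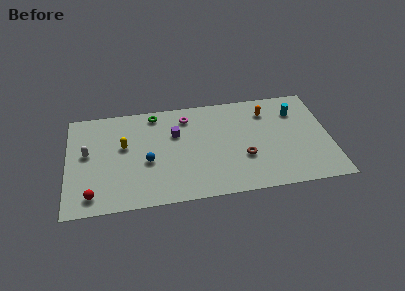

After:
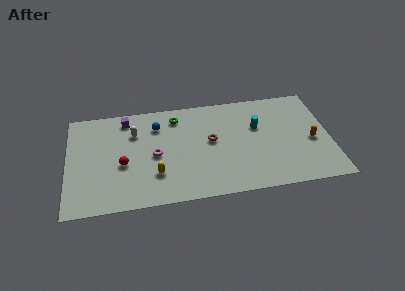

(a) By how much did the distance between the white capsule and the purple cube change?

-4.5

They were about 5.9 units apart before and 1.4 after — 4.5 units closer together.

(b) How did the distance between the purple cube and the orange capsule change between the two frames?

+6.5

The distance was about 6.2 in the first image and 12.7 in the second, so they moved 6.5 units further apart.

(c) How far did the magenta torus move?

3.8

The magenta torus moved from about (7.9, 7.4) to (5.7, 4.3), a distance of √(2.2² + 3.1²) ≈ 3.8.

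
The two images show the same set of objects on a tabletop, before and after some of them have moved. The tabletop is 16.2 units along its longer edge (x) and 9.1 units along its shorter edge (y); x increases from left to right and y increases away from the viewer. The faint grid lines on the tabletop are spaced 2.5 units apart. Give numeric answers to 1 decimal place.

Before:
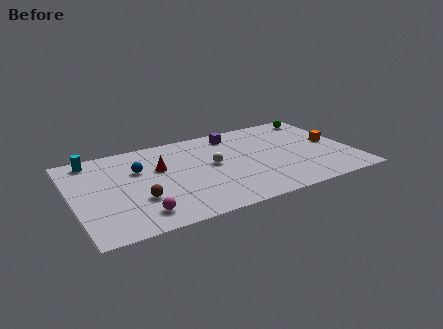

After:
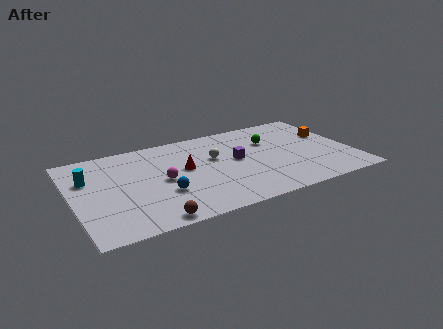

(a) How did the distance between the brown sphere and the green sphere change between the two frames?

-3.0

The distance was about 12.3 in the first image and 9.3 in the second, so they moved 3.0 units closer together.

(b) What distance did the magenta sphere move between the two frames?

3.2

From (3.5, 1.6) to (5.1, 4.4), the magenta sphere covered √(1.6² + 2.8²) ≈ 3.2 units.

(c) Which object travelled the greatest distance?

the green sphere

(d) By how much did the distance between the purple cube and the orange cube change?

-0.5

The distance was about 6.3 in the first image and 5.8 in the second, so they moved 0.5 units closer together.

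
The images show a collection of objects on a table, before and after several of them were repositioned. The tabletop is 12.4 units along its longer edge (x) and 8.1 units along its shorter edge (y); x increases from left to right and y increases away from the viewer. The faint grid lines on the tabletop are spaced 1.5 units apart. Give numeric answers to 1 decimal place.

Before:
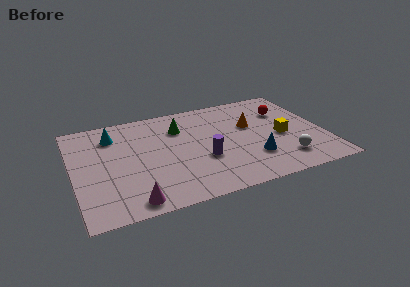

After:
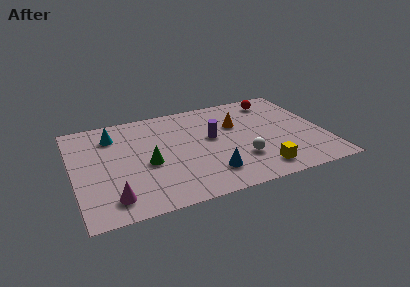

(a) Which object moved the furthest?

the green cone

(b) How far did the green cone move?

3.0

The green cone was near (5.4, 5.9) before and (3.6, 3.5) after, so it travelled √(1.8² + 2.4²) ≈ 3.0 units.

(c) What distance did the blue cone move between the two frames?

2.3

The blue cone was near (8.7, 2.3) before and (6.5, 1.8) after, so it travelled √(2.2² + 0.5²) ≈ 2.3 units.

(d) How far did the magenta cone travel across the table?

1.0

From (2.6, 0.9) to (1.7, 1.4), the magenta cone covered √(0.9² + 0.5²) ≈ 1.0 units.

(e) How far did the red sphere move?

1.2

The red sphere was near (10.7, 5.7) before and (10.3, 6.8) after, so it travelled √(0.4² + 1.1²) ≈ 1.2 units.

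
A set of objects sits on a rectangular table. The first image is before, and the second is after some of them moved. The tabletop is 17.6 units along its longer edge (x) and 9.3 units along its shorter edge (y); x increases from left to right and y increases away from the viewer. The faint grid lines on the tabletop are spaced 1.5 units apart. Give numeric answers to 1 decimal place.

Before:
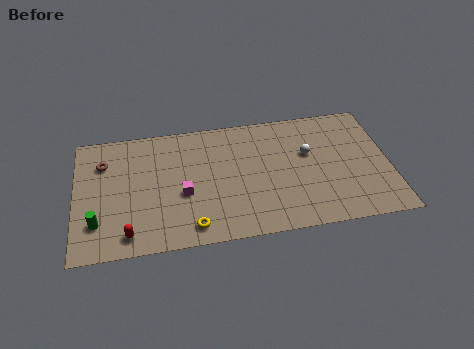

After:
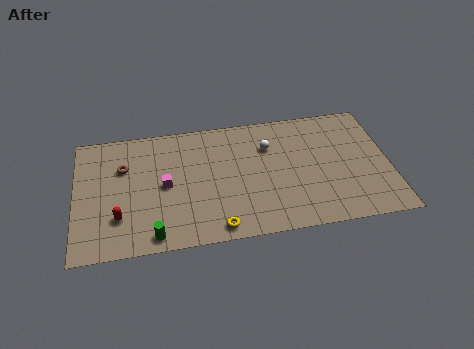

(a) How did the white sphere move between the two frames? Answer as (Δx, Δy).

(-2.2, 0.9)

The white sphere was at about (13.1, 5.7) and moved to about (10.9, 6.6).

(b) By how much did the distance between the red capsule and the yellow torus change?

+2.1

Before: roughly 3.5 units apart; after: 5.6. That's 2.1 units further apart.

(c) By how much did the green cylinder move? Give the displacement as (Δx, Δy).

(3.1, -1.4)

The green cylinder started near (1.2, 2.4) and ended near (4.3, 1.0).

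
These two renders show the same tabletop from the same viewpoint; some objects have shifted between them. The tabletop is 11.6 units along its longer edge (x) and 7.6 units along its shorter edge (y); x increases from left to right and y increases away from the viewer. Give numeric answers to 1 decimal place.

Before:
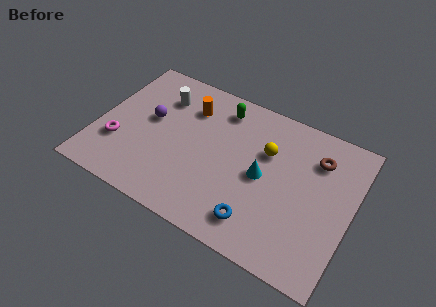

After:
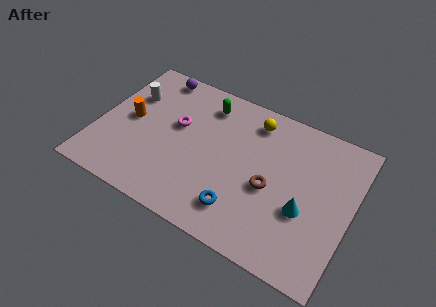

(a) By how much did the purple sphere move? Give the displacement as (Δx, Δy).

(-0.2, 2.5)

The purple sphere was at about (2.3, 4.3) and moved to about (2.1, 6.8).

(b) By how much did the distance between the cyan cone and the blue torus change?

+0.7

They were about 2.3 units apart before and 3.0 after — 0.7 units further apart.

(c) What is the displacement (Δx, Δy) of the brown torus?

(-1.8, -2.4)

From the two frames, the brown torus sits at roughly (9.8, 5.7) before and (8.0, 3.3) after.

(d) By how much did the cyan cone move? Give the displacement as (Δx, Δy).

(2.0, -0.8)

The cyan cone was at about (7.6, 3.7) and moved to about (9.6, 2.9).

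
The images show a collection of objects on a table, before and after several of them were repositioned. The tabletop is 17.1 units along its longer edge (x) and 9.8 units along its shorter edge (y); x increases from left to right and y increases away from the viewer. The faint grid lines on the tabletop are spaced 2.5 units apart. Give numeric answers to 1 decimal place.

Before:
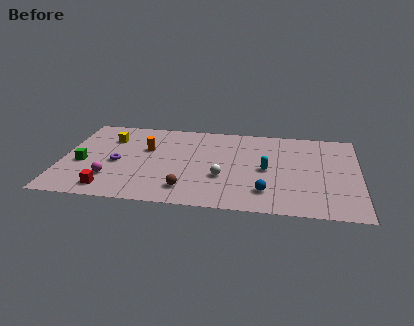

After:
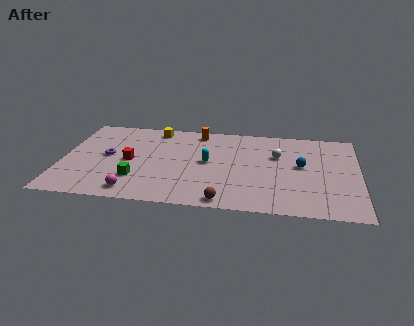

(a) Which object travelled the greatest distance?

the white sphere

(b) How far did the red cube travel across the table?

3.4

From (2.9, 1.4) to (3.9, 4.7), the red cube covered √(1.0² + 3.3²) ≈ 3.4 units.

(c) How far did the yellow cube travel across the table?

3.0

The yellow cube was near (2.6, 7.2) before and (5.2, 8.6) after, so it travelled √(2.6² + 1.4²) ≈ 3.0 units.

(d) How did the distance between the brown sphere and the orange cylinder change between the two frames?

+2.9

They were about 5.0 units apart before and 7.9 after — 2.9 units further apart.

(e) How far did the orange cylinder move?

3.8

The orange cylinder moved from about (4.8, 6.2) to (7.7, 8.6), a distance of √(2.9² + 2.4²) ≈ 3.8.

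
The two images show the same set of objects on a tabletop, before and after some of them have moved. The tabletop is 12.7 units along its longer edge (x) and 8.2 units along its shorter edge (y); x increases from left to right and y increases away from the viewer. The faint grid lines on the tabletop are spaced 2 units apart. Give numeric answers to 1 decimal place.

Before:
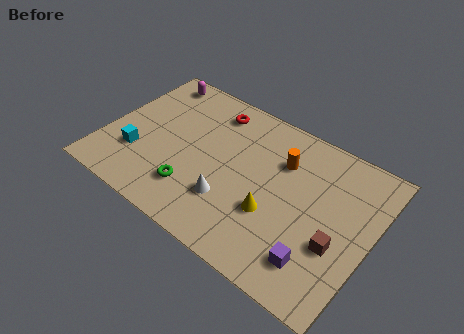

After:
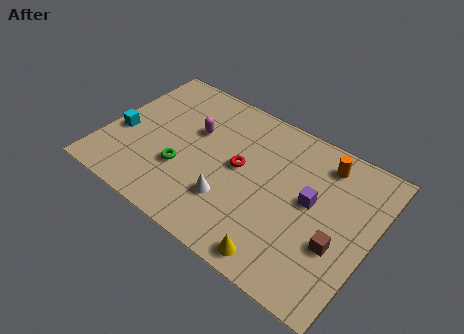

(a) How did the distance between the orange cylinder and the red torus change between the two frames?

+0.6

They were about 3.7 units apart before and 4.3 after — 0.6 units further apart.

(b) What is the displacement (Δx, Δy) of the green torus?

(-0.7, 0.8)

The green torus was at about (4.6, 2.0) and moved to about (3.9, 2.8).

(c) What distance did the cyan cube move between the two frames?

1.2

The cyan cube was near (1.7, 2.5) before and (0.8, 3.3) after, so it travelled √(0.9² + 0.8²) ≈ 1.2 units.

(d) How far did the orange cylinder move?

2.1

From (8.2, 5.8) to (10.0, 6.8), the orange cylinder covered √(1.8² + 1.0²) ≈ 2.1 units.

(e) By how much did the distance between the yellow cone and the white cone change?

+1.0

The distance was about 2.1 in the first image and 3.1 in the second, so they moved 1.0 units further apart.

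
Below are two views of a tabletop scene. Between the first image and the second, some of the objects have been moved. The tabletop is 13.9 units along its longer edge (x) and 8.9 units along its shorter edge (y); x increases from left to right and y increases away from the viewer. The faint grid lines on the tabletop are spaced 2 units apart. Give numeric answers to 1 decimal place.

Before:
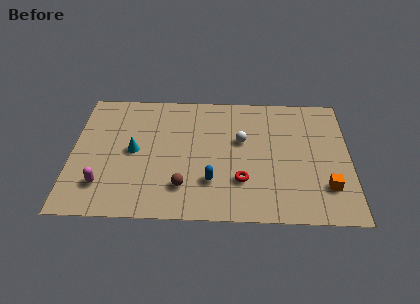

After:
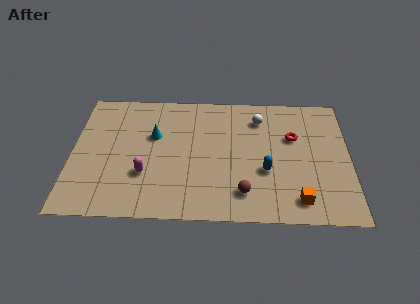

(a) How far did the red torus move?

4.0

From (8.5, 2.6) to (11.1, 5.7), the red torus covered √(2.6² + 3.1²) ≈ 4.0 units.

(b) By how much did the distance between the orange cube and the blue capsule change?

-3.2

Before: roughly 5.7 units apart; after: 2.5. That's 3.2 units closer together.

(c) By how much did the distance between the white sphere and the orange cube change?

+0.7

They were about 5.2 units apart before and 5.9 after — 0.7 units further apart.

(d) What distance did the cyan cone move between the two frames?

1.5

The cyan cone moved from about (3.1, 4.5) to (4.1, 5.6), a distance of √(1.0² + 1.1²) ≈ 1.5.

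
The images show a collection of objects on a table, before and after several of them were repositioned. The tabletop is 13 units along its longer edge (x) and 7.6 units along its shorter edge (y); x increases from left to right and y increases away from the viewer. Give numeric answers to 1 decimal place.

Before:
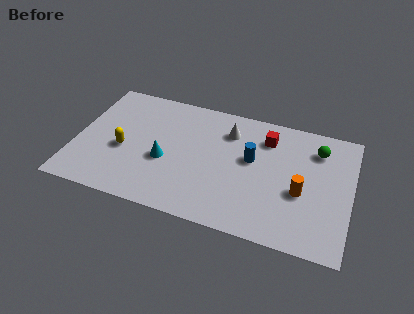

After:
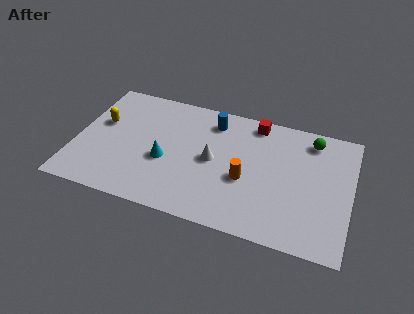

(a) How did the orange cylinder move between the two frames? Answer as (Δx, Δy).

(-2.6, 0.0)

The orange cylinder started near (10.7, 3.1) and ended near (8.1, 3.1).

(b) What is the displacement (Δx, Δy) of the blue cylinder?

(-2.0, 1.8)

From the two frames, the blue cylinder sits at roughly (8.3, 4.4) before and (6.3, 6.2) after.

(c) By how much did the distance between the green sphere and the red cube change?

+0.3

They were about 2.4 units apart before and 2.7 after — 0.3 units further apart.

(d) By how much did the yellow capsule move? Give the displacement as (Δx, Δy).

(-1.2, 1.4)

From the two frames, the yellow capsule sits at roughly (2.3, 3.2) before and (1.1, 4.6) after.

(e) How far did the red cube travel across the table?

1.0

The red cube was near (8.9, 5.9) before and (8.3, 6.7) after, so it travelled √(0.6² + 0.8²) ≈ 1.0 units.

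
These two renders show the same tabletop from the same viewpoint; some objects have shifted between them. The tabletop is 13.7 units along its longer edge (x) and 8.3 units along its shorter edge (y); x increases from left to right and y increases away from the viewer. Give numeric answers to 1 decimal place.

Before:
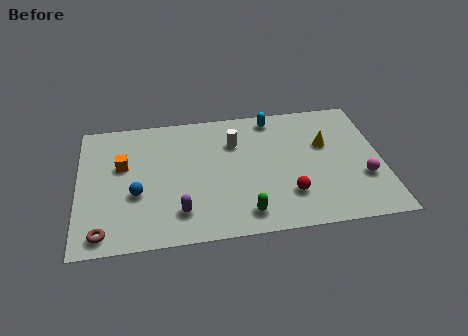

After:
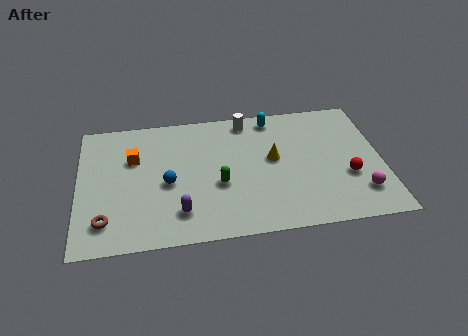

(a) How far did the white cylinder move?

1.5

The white cylinder was near (7.1, 5.9) before and (7.7, 7.3) after, so it travelled √(0.6² + 1.4²) ≈ 1.5 units.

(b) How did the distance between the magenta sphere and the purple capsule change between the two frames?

-0.3

They were about 8.4 units apart before and 8.1 after — 0.3 units closer together.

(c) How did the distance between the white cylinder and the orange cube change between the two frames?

+0.3

They were about 5.2 units apart before and 5.5 after — 0.3 units further apart.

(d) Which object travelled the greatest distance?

the red sphere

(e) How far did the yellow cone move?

2.5

The yellow cone was near (11.2, 5.2) before and (8.8, 4.6) after, so it travelled √(2.4² + 0.6²) ≈ 2.5 units.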